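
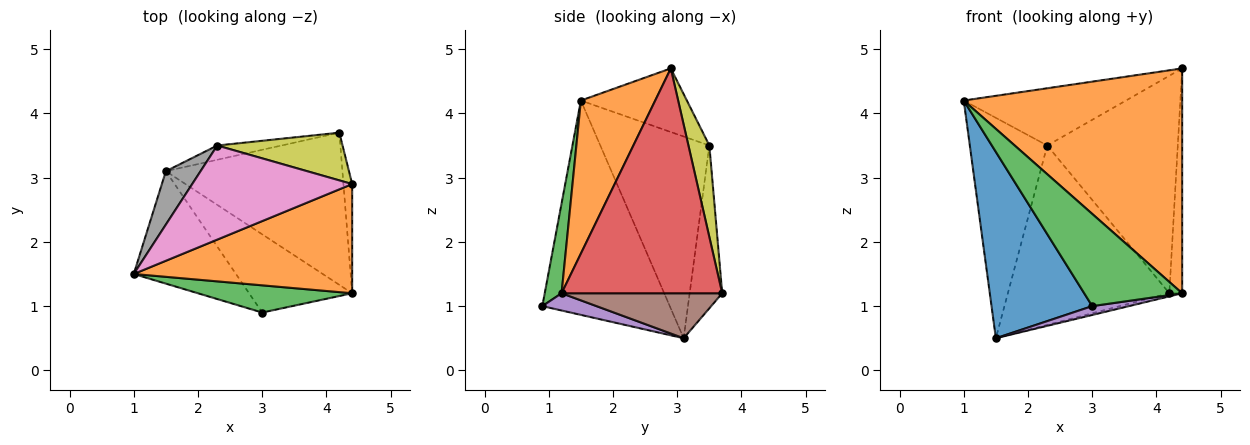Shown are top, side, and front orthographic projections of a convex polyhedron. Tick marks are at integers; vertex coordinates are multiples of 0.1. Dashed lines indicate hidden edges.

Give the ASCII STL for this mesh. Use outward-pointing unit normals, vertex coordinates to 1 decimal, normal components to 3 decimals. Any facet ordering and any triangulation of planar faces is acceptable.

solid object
 facet normal -0.735 -0.581 -0.350
  outer loop
   vertex 1.5 3.1 0.5
   vertex 3.0 0.9 1.0
   vertex 1.0 1.5 4.2
  endloop
 endfacet
 facet normal 0.293 -0.860 0.418
  outer loop
   vertex 4.4 1.2 1.2
   vertex 4.4 2.9 4.7
   vertex 1.0 1.5 4.2
  endloop
 endfacet
 facet normal 0.163 -0.946 0.279
  outer loop
   vertex 4.4 1.2 1.2
   vertex 1.0 1.5 4.2
   vertex 3.0 0.9 1.0
  endloop
 endfacet
 facet normal 0.996 0.080 -0.039
  outer loop
   vertex 4.4 1.2 1.2
   vertex 4.2 3.7 1.2
   vertex 4.4 2.9 4.7
  endloop
 endfacet
 facet normal 0.164 -0.111 -0.980
  outer loop
   vertex 4.4 1.2 1.2
   vertex 3.0 0.9 1.0
   vertex 1.5 3.1 0.5
  endloop
 endfacet
 facet normal 0.247 0.020 -0.969
  outer loop
   vertex 4.4 1.2 1.2
   vertex 1.5 3.1 0.5
   vertex 4.2 3.7 1.2
  endloop
 endfacet
 facet normal -0.322 0.492 0.809
  outer loop
   vertex 2.3 3.5 3.5
   vertex 1.0 1.5 4.2
   vertex 4.4 2.9 4.7
  endloop
 endfacet
 facet normal -0.807 0.573 0.139
  outer loop
   vertex 2.3 3.5 3.5
   vertex 1.5 3.1 0.5
   vertex 1.0 1.5 4.2
  endloop
 endfacet
 facet normal 0.155 0.965 0.212
  outer loop
   vertex 2.3 3.5 3.5
   vertex 4.4 2.9 4.7
   vertex 4.2 3.7 1.2
  endloop
 endfacet
 facet normal -0.197 0.977 -0.078
  outer loop
   vertex 2.3 3.5 3.5
   vertex 4.2 3.7 1.2
   vertex 1.5 3.1 0.5
  endloop
 endfacet
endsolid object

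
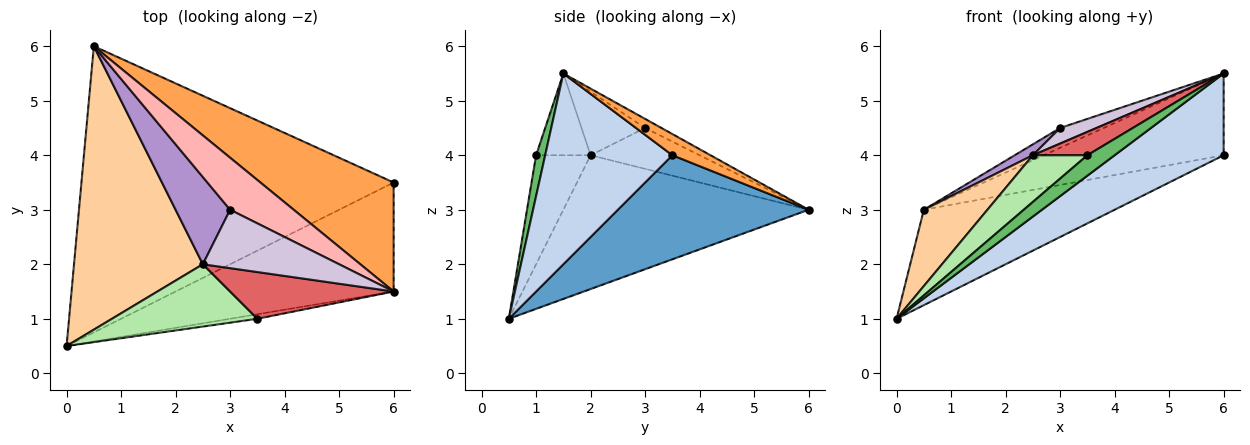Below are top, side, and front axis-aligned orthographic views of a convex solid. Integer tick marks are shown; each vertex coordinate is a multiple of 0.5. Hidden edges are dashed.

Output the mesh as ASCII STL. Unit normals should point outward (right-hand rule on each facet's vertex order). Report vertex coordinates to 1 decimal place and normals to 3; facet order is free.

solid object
 facet normal 0.302 0.302 -0.905
  outer loop
   vertex 0.5 6.0 3.0
   vertex 6.0 3.5 4.0
   vertex 0.0 0.5 1.0
  endloop
 endfacet
 facet normal 0.573 -0.492 -0.655
  outer loop
   vertex 6.0 1.5 5.5
   vertex 0.0 0.5 1.0
   vertex 6.0 3.5 4.0
  endloop
 endfacet
 facet normal 0.126 0.595 0.794
  outer loop
   vertex 6.0 1.5 5.5
   vertex 6.0 3.5 4.0
   vertex 0.5 6.0 3.0
  endloop
 endfacet
 facet normal -0.708 -0.184 0.682
  outer loop
   vertex 2.5 2.0 4.0
   vertex 0.5 6.0 3.0
   vertex 0.0 0.5 1.0
  endloop
 endfacet
 facet normal 0.309 -0.928 -0.206
  outer loop
   vertex 3.5 1.0 4.0
   vertex 0.0 0.5 1.0
   vertex 6.0 1.5 5.5
  endloop
 endfacet
 facet normal -0.514 -0.514 0.686
  outer loop
   vertex 3.5 1.0 4.0
   vertex 2.5 2.0 4.0
   vertex 0.0 0.5 1.0
  endloop
 endfacet
 facet normal -0.408 -0.408 0.816
  outer loop
   vertex 3.5 1.0 4.0
   vertex 6.0 1.5 5.5
   vertex 2.5 2.0 4.0
  endloop
 endfacet
 facet normal -0.132 0.353 0.926
  outer loop
   vertex 3.0 3.0 4.5
   vertex 6.0 1.5 5.5
   vertex 0.5 6.0 3.0
  endloop
 endfacet
 facet normal -0.597 -0.100 0.796
  outer loop
   vertex 3.0 3.0 4.5
   vertex 0.5 6.0 3.0
   vertex 2.5 2.0 4.0
  endloop
 endfacet
 facet normal -0.411 -0.235 0.881
  outer loop
   vertex 3.0 3.0 4.5
   vertex 2.5 2.0 4.0
   vertex 6.0 1.5 5.5
  endloop
 endfacet
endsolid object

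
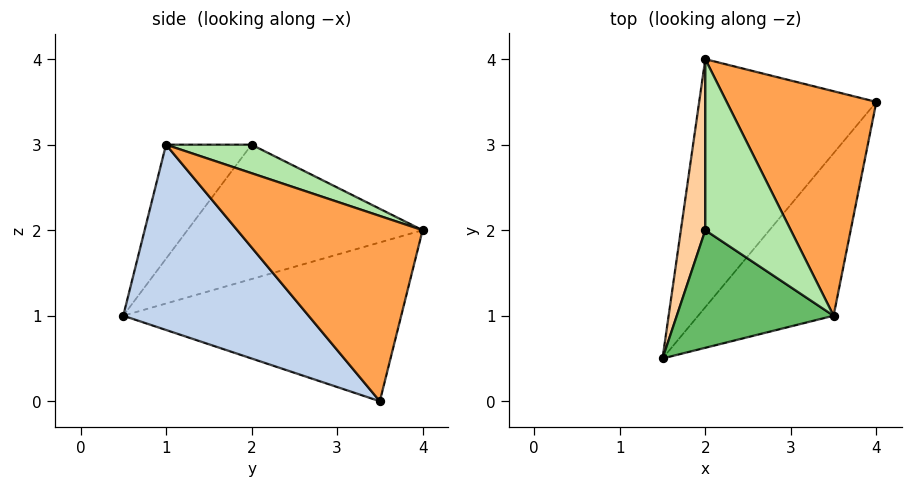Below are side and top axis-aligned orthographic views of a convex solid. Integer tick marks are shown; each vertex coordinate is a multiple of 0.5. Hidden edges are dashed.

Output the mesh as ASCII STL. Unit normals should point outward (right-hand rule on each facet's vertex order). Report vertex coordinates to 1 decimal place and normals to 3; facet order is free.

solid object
 facet normal -0.638 0.294 -0.712
  outer loop
   vertex 2.0 4.0 2.0
   vertex 4.0 3.5 0.0
   vertex 1.5 0.5 1.0
  endloop
 endfacet
 facet normal 0.609 -0.656 -0.445
  outer loop
   vertex 3.5 1.0 3.0
   vertex 1.5 0.5 1.0
   vertex 4.0 3.5 0.0
  endloop
 endfacet
 facet normal 0.668 0.513 0.539
  outer loop
   vertex 3.5 1.0 3.0
   vertex 4.0 3.5 0.0
   vertex 2.0 4.0 2.0
  endloop
 endfacet
 facet normal -0.980 0.089 0.178
  outer loop
   vertex 2.0 2.0 3.0
   vertex 2.0 4.0 2.0
   vertex 1.5 0.5 1.0
  endloop
 endfacet
 facet normal -0.441 -0.662 0.606
  outer loop
   vertex 2.0 2.0 3.0
   vertex 1.5 0.5 1.0
   vertex 3.5 1.0 3.0
  endloop
 endfacet
 facet normal 0.286 0.429 0.857
  outer loop
   vertex 2.0 2.0 3.0
   vertex 3.5 1.0 3.0
   vertex 2.0 4.0 2.0
  endloop
 endfacet
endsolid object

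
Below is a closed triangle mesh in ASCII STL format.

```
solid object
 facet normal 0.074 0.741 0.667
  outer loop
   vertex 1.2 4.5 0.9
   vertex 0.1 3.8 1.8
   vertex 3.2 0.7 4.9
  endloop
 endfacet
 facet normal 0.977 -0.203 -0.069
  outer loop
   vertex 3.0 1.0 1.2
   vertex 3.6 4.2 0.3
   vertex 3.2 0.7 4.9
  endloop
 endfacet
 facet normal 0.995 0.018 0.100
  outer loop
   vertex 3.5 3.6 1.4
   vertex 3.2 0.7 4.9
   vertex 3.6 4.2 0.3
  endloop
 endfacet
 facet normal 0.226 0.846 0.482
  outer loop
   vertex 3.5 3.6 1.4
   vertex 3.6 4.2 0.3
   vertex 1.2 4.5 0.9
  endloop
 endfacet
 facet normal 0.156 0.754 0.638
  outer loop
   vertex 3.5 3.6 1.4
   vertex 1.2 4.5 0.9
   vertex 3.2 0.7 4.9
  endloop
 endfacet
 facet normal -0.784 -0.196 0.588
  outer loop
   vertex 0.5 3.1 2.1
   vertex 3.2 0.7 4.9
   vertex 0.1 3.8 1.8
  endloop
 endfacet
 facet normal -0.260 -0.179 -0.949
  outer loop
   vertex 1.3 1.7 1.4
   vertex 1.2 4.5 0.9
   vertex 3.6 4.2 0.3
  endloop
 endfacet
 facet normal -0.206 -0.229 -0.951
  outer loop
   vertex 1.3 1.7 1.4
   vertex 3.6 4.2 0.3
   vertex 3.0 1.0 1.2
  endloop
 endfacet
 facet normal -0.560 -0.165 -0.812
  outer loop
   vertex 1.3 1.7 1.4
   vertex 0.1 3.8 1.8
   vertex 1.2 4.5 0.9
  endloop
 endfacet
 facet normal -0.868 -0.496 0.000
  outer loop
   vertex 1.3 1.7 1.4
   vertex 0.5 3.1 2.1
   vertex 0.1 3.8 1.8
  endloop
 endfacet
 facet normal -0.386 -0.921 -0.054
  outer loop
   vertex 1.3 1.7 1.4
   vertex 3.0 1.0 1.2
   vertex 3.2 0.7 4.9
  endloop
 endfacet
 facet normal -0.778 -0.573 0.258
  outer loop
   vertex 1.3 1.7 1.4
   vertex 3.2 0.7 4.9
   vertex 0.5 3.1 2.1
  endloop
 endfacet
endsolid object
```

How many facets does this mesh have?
12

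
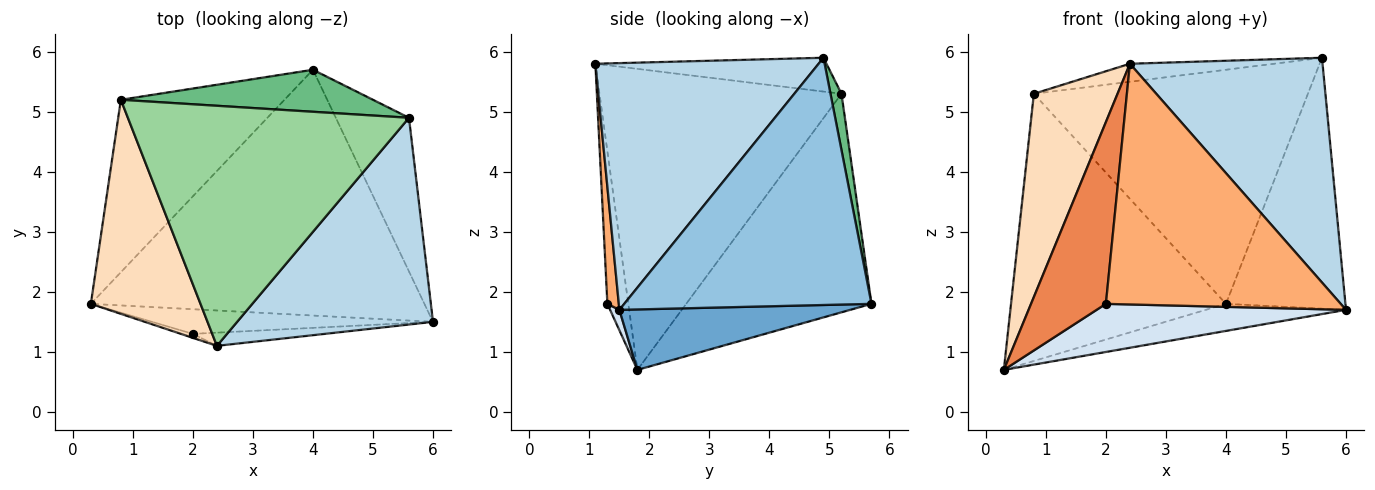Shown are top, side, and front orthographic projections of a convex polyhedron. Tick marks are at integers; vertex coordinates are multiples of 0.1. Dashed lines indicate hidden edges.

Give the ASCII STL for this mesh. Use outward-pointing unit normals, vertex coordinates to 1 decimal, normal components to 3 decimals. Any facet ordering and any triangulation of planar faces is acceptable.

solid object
 facet normal 0.177 0.108 -0.978
  outer loop
   vertex 4.0 5.7 1.8
   vertex 6.0 1.5 1.7
   vertex 0.3 1.8 0.7
  endloop
 endfacet
 facet normal 0.870 0.420 -0.257
  outer loop
   vertex 5.6 4.9 5.9
   vertex 6.0 1.5 1.7
   vertex 4.0 5.7 1.8
  endloop
 endfacet
 facet normal 0.649 -0.560 0.515
  outer loop
   vertex 5.6 4.9 5.9
   vertex 2.4 1.1 5.8
   vertex 6.0 1.5 1.7
  endloop
 endfacet
 facet normal 0.033 -0.890 -0.456
  outer loop
   vertex 2.0 1.3 1.8
   vertex 0.3 1.8 0.7
   vertex 6.0 1.5 1.7
  endloop
 endfacet
 facet normal -0.269 -0.963 -0.021
  outer loop
   vertex 2.0 1.3 1.8
   vertex 2.4 1.1 5.8
   vertex 0.3 1.8 0.7
  endloop
 endfacet
 facet normal 0.048 -0.997 -0.055
  outer loop
   vertex 2.0 1.3 1.8
   vertex 6.0 1.5 1.7
   vertex 2.4 1.1 5.8
  endloop
 endfacet
 facet normal -0.587 0.680 -0.439
  outer loop
   vertex 0.8 5.2 5.3
   vertex 4.0 5.7 1.8
   vertex 0.3 1.8 0.7
  endloop
 endfacet
 facet normal -0.894 -0.309 0.326
  outer loop
   vertex 0.8 5.2 5.3
   vertex 0.3 1.8 0.7
   vertex 2.4 1.1 5.8
  endloop
 endfacet
 facet normal 0.039 0.984 0.177
  outer loop
   vertex 0.8 5.2 5.3
   vertex 5.6 4.9 5.9
   vertex 4.0 5.7 1.8
  endloop
 endfacet
 facet normal -0.119 0.074 0.990
  outer loop
   vertex 0.8 5.2 5.3
   vertex 2.4 1.1 5.8
   vertex 5.6 4.9 5.9
  endloop
 endfacet
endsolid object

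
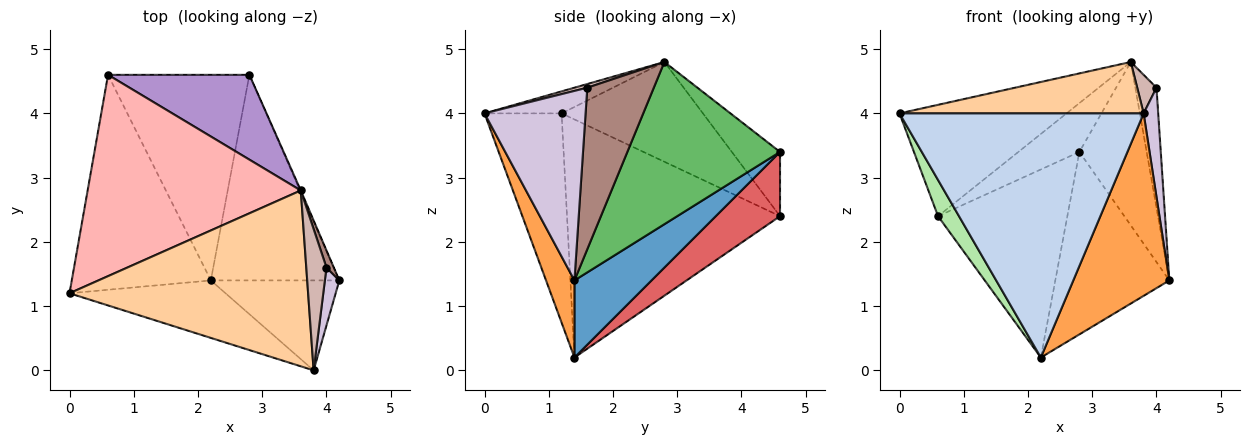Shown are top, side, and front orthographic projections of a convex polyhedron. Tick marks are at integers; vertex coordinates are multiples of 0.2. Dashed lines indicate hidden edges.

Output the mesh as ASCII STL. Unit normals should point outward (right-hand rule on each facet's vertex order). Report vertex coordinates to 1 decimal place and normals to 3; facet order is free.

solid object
 facet normal 0.409 0.606 -0.682
  outer loop
   vertex 2.2 1.4 0.2
   vertex 2.8 4.6 3.4
   vertex 4.2 1.4 1.4
  endloop
 endfacet
 facet normal -0.294 -0.930 -0.219
  outer loop
   vertex 2.2 1.4 0.2
   vertex 3.8 0.0 4.0
   vertex 0.0 1.2 4.0
  endloop
 endfacet
 facet normal 0.256 -0.867 -0.427
  outer loop
   vertex 2.2 1.4 0.2
   vertex 4.2 1.4 1.4
   vertex 3.8 0.0 4.0
  endloop
 endfacet
 facet normal -0.088 -0.279 0.956
  outer loop
   vertex 3.6 2.8 4.8
   vertex 0.0 1.2 4.0
   vertex 3.8 0.0 4.0
  endloop
 endfacet
 facet normal 0.915 0.403 -0.005
  outer loop
   vertex 3.6 2.8 4.8
   vertex 4.2 1.4 1.4
   vertex 2.8 4.6 3.4
  endloop
 endfacet
 facet normal -0.860 -0.085 -0.503
  outer loop
   vertex 0.6 4.6 2.4
   vertex 2.2 1.4 0.2
   vertex 0.0 1.2 4.0
  endloop
 endfacet
 facet normal 0.318 0.640 -0.700
  outer loop
   vertex 0.6 4.6 2.4
   vertex 2.8 4.6 3.4
   vertex 2.2 1.4 0.2
  endloop
 endfacet
 facet normal -0.379 0.448 0.810
  outer loop
   vertex 0.6 4.6 2.4
   vertex 0.0 1.2 4.0
   vertex 3.6 2.8 4.8
  endloop
 endfacet
 facet normal -0.367 0.464 0.806
  outer loop
   vertex 0.6 4.6 2.4
   vertex 3.6 2.8 4.8
   vertex 2.8 4.6 3.4
  endloop
 endfacet
 facet normal 0.987 -0.142 0.075
  outer loop
   vertex 4.0 1.6 4.4
   vertex 3.8 0.0 4.0
   vertex 4.2 1.4 1.4
  endloop
 endfacet
 facet normal 0.952 0.303 0.043
  outer loop
   vertex 4.0 1.6 4.4
   vertex 4.2 1.4 1.4
   vertex 3.6 2.8 4.8
  endloop
 endfacet
 facet normal 0.173 -0.259 0.950
  outer loop
   vertex 4.0 1.6 4.4
   vertex 3.6 2.8 4.8
   vertex 3.8 0.0 4.0
  endloop
 endfacet
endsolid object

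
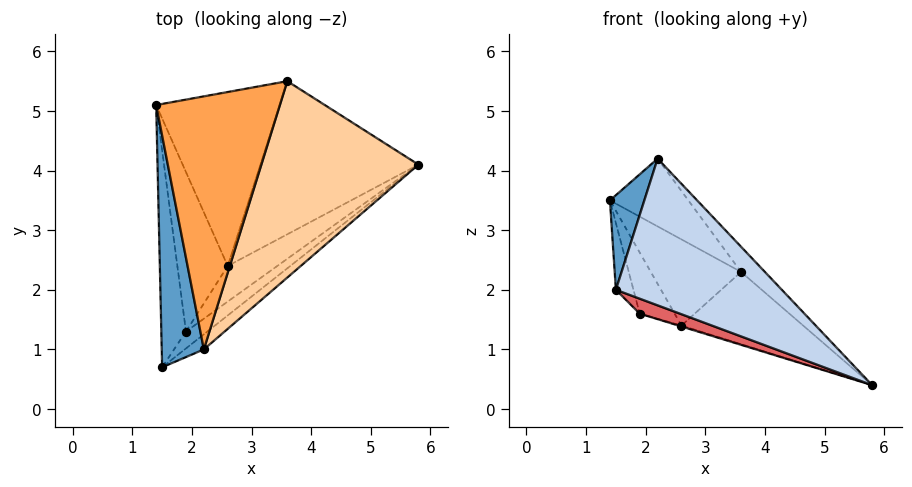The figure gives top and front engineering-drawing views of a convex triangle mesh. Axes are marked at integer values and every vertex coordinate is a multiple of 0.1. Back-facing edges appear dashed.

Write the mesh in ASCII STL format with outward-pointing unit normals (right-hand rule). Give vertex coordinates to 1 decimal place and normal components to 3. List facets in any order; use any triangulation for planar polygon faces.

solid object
 facet normal -0.940 -0.129 0.317
  outer loop
   vertex 2.2 1.0 4.2
   vertex 1.4 5.1 3.5
   vertex 1.5 0.7 2.0
  endloop
 endfacet
 facet normal 0.599 -0.796 -0.082
  outer loop
   vertex 2.2 1.0 4.2
   vertex 1.5 0.7 2.0
   vertex 5.8 4.1 0.4
  endloop
 endfacet
 facet normal 0.433 0.233 0.871
  outer loop
   vertex 3.6 5.5 2.3
   vertex 1.4 5.1 3.5
   vertex 2.2 1.0 4.2
  endloop
 endfacet
 facet normal 0.684 0.093 0.724
  outer loop
   vertex 3.6 5.5 2.3
   vertex 2.2 1.0 4.2
   vertex 5.8 4.1 0.4
  endloop
 endfacet
 facet normal -0.495 0.386 -0.779
  outer loop
   vertex 2.6 2.4 1.4
   vertex 1.4 5.1 3.5
   vertex 3.6 5.5 2.3
  endloop
 endfacet
 facet normal -0.454 0.380 -0.806
  outer loop
   vertex 2.6 2.4 1.4
   vertex 3.6 5.5 2.3
   vertex 5.8 4.1 0.4
  endloop
 endfacet
 facet normal 0.238 -0.644 -0.727
  outer loop
   vertex 1.9 1.3 1.6
   vertex 5.8 4.1 0.4
   vertex 1.5 0.7 2.0
  endloop
 endfacet
 facet normal -0.310 0.024 -0.950
  outer loop
   vertex 1.9 1.3 1.6
   vertex 2.6 2.4 1.4
   vertex 5.8 4.1 0.4
  endloop
 endfacet
 facet normal -0.813 0.171 -0.556
  outer loop
   vertex 1.9 1.3 1.6
   vertex 1.5 0.7 2.0
   vertex 1.4 5.1 3.5
  endloop
 endfacet
 facet normal -0.638 0.275 -0.719
  outer loop
   vertex 1.9 1.3 1.6
   vertex 1.4 5.1 3.5
   vertex 2.6 2.4 1.4
  endloop
 endfacet
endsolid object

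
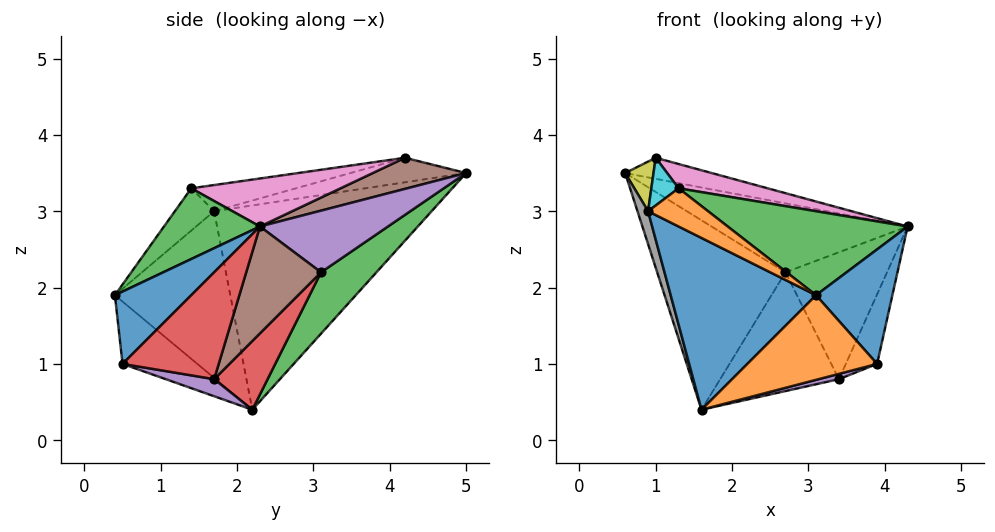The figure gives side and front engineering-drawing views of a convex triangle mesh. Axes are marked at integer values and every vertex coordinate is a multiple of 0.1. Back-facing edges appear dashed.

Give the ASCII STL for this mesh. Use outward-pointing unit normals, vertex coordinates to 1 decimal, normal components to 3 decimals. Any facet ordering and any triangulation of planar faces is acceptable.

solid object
 facet normal 0.620 -0.620 0.482
  outer loop
   vertex 3.9 0.5 1.0
   vertex 4.3 2.3 2.8
   vertex 3.1 0.4 1.9
  endloop
 endfacet
 facet normal -0.439 -0.762 -0.475
  outer loop
   vertex 3.9 0.5 1.0
   vertex 3.1 0.4 1.9
   vertex 1.6 2.2 0.4
  endloop
 endfacet
 facet normal 0.296 -0.555 0.777
  outer loop
   vertex 1.3 1.4 3.3
   vertex 3.1 0.4 1.9
   vertex 4.3 2.3 2.8
  endloop
 endfacet
 facet normal 0.843 0.274 -0.462
  outer loop
   vertex 3.4 1.7 0.8
   vertex 4.3 2.3 2.8
   vertex 3.9 0.5 1.0
  endloop
 endfacet
 facet normal 0.194 -0.082 -0.977
  outer loop
   vertex 3.4 1.7 0.8
   vertex 3.9 0.5 1.0
   vertex 1.6 2.2 0.4
  endloop
 endfacet
 facet normal 0.457 0.424 0.782
  outer loop
   vertex 1.0 4.2 3.7
   vertex 4.3 2.3 2.8
   vertex 0.6 5.0 3.5
  endloop
 endfacet
 facet normal 0.198 -0.118 0.973
  outer loop
   vertex 1.0 4.2 3.7
   vertex 1.3 1.4 3.3
   vertex 4.3 2.3 2.8
  endloop
 endfacet
 facet normal -0.962 -0.047 -0.268
  outer loop
   vertex 0.9 1.7 3.0
   vertex 0.6 5.0 3.5
   vertex 1.6 2.2 0.4
  endloop
 endfacet
 facet normal -0.690 -0.169 0.703
  outer loop
   vertex 0.9 1.7 3.0
   vertex 1.0 4.2 3.7
   vertex 0.6 5.0 3.5
  endloop
 endfacet
 facet normal -0.671 -0.175 0.720
  outer loop
   vertex 0.9 1.7 3.0
   vertex 1.3 1.4 3.3
   vertex 1.0 4.2 3.7
  endloop
 endfacet
 facet normal -0.593 -0.746 -0.303
  outer loop
   vertex 0.9 1.7 3.0
   vertex 1.6 2.2 0.4
   vertex 3.1 0.4 1.9
  endloop
 endfacet
 facet normal -0.545 -0.832 -0.106
  outer loop
   vertex 0.9 1.7 3.0
   vertex 3.1 0.4 1.9
   vertex 1.3 1.4 3.3
  endloop
 endfacet
 facet normal 0.325 0.752 -0.574
  outer loop
   vertex 2.7 3.1 2.2
   vertex 1.6 2.2 0.4
   vertex 0.6 5.0 3.5
  endloop
 endfacet
 facet normal 0.335 0.745 -0.577
  outer loop
   vertex 2.7 3.1 2.2
   vertex 3.4 1.7 0.8
   vertex 1.6 2.2 0.4
  endloop
 endfacet
 facet normal 0.517 0.793 -0.323
  outer loop
   vertex 2.7 3.1 2.2
   vertex 0.6 5.0 3.5
   vertex 4.3 2.3 2.8
  endloop
 endfacet
 facet normal 0.529 0.718 -0.453
  outer loop
   vertex 2.7 3.1 2.2
   vertex 4.3 2.3 2.8
   vertex 3.4 1.7 0.8
  endloop
 endfacet
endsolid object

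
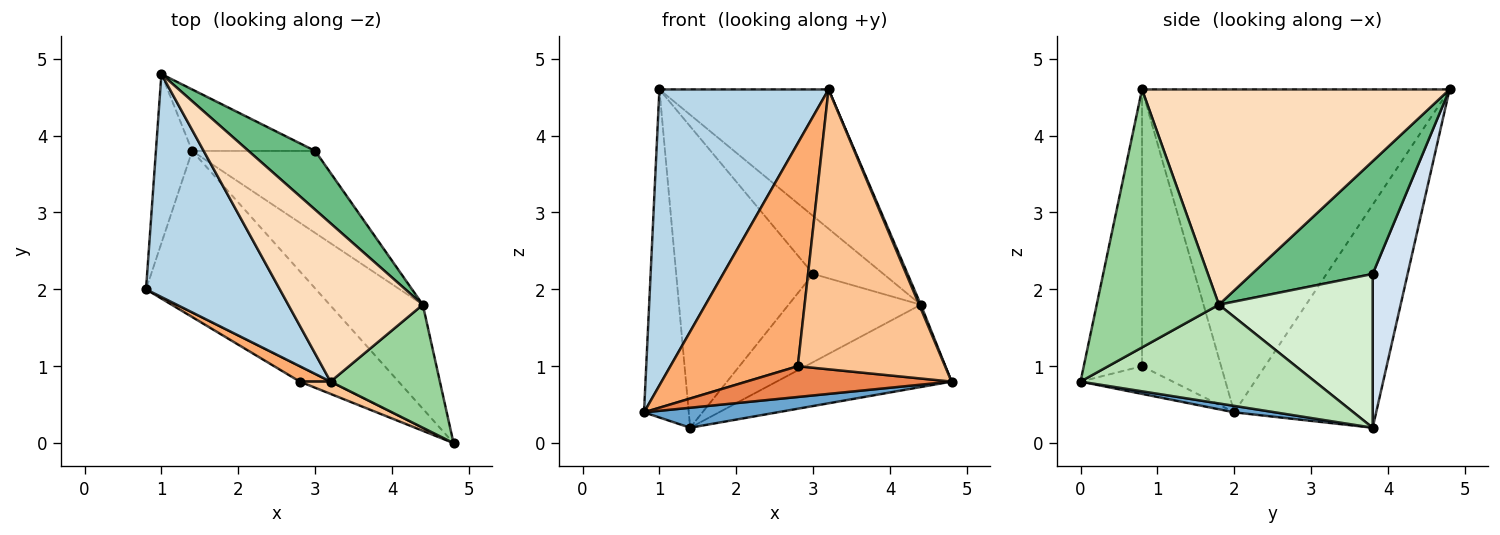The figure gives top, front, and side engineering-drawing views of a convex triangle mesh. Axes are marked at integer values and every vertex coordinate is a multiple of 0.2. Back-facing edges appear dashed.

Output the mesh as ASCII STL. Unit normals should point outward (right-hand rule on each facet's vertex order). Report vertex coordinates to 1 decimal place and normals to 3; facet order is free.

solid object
 facet normal 0.038 -0.123 -0.992
  outer loop
   vertex 1.4 3.8 0.2
   vertex 4.8 0.0 0.8
   vertex 0.8 2.0 0.4
  endloop
 endfacet
 facet normal -0.942 0.297 -0.153
  outer loop
   vertex 1.4 3.8 0.2
   vertex 0.8 2.0 0.4
   vertex 1.0 4.8 4.6
  endloop
 endfacet
 facet normal -0.824 -0.453 0.341
  outer loop
   vertex 3.2 0.8 4.6
   vertex 1.0 4.8 4.6
   vertex 0.8 2.0 0.4
  endloop
 endfacet
 facet normal 0.242 0.951 -0.194
  outer loop
   vertex 3.0 3.8 2.2
   vertex 1.4 3.8 0.2
   vertex 1.0 4.8 4.6
  endloop
 endfacet
 facet normal -0.373 -0.830 -0.415
  outer loop
   vertex 2.8 0.8 1.0
   vertex 0.8 2.0 0.4
   vertex 4.8 0.0 0.8
  endloop
 endfacet
 facet normal -0.526 -0.848 0.058
  outer loop
   vertex 2.8 0.8 1.0
   vertex 3.2 0.8 4.6
   vertex 0.8 2.0 0.4
  endloop
 endfacet
 facet normal -0.368 -0.929 0.041
  outer loop
   vertex 2.8 0.8 1.0
   vertex 4.8 0.0 0.8
   vertex 3.2 0.8 4.6
  endloop
 endfacet
 facet normal 0.769 0.423 0.480
  outer loop
   vertex 4.4 1.8 1.8
   vertex 1.0 4.8 4.6
   vertex 3.2 0.8 4.6
  endloop
 endfacet
 facet normal 0.770 0.448 0.455
  outer loop
   vertex 4.4 1.8 1.8
   vertex 3.0 3.8 2.2
   vertex 1.0 4.8 4.6
  endloop
 endfacet
 facet normal 0.921 -0.012 0.390
  outer loop
   vertex 4.4 1.8 1.8
   vertex 3.2 0.8 4.6
   vertex 4.8 0.0 0.8
  endloop
 endfacet
 facet normal 0.640 0.477 -0.603
  outer loop
   vertex 4.4 1.8 1.8
   vertex 4.8 0.0 0.8
   vertex 1.4 3.8 0.2
  endloop
 endfacet
 facet normal 0.648 0.558 -0.519
  outer loop
   vertex 4.4 1.8 1.8
   vertex 1.4 3.8 0.2
   vertex 3.0 3.8 2.2
  endloop
 endfacet
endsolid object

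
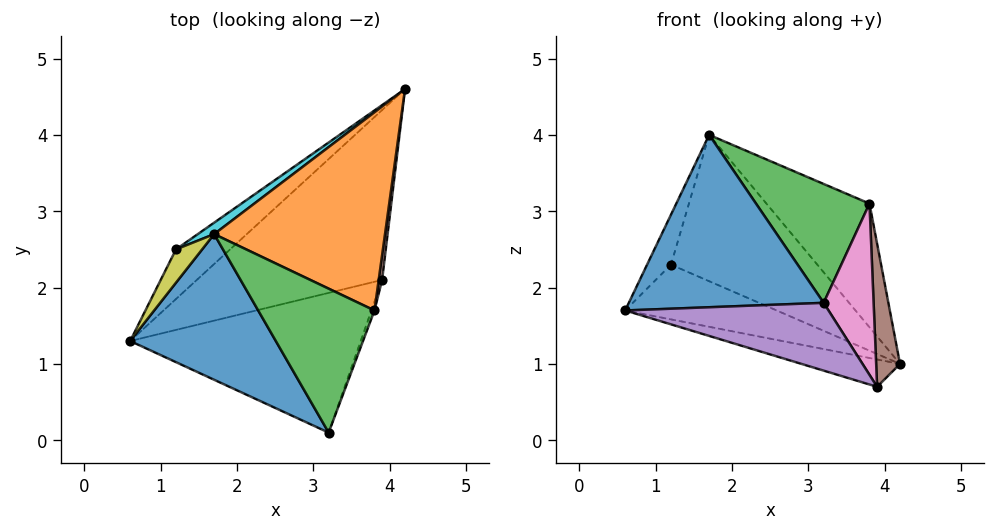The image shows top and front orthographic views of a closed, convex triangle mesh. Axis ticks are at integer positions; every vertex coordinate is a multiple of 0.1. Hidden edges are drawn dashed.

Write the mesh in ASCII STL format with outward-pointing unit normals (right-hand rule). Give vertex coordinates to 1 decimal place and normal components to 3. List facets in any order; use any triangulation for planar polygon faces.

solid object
 facet normal -0.353 -0.715 0.604
  outer loop
   vertex 1.7 2.7 4.0
   vertex 0.6 1.3 1.7
   vertex 3.2 0.1 1.8
  endloop
 endfacet
 facet normal 0.524 0.451 0.722
  outer loop
   vertex 3.8 1.7 3.1
   vertex 4.2 4.6 1.0
   vertex 1.7 2.7 4.0
  endloop
 endfacet
 facet normal 0.027 -0.636 0.771
  outer loop
   vertex 3.8 1.7 3.1
   vertex 1.7 2.7 4.0
   vertex 3.2 0.1 1.8
  endloop
 endfacet
 facet normal -0.320 0.151 -0.935
  outer loop
   vertex 3.9 2.1 0.7
   vertex 0.6 1.3 1.7
   vertex 4.2 4.6 1.0
  endloop
 endfacet
 facet normal -0.165 -0.431 -0.887
  outer loop
   vertex 3.9 2.1 0.7
   vertex 3.2 0.1 1.8
   vertex 0.6 1.3 1.7
  endloop
 endfacet
 facet normal 0.992 -0.122 0.021
  outer loop
   vertex 3.9 2.1 0.7
   vertex 4.2 4.6 1.0
   vertex 3.8 1.7 3.1
  endloop
 endfacet
 facet normal 0.941 -0.339 -0.017
  outer loop
   vertex 3.9 2.1 0.7
   vertex 3.8 1.7 3.1
   vertex 3.2 0.1 1.8
  endloop
 endfacet
 facet normal -0.629 0.576 -0.522
  outer loop
   vertex 1.2 2.5 2.3
   vertex 4.2 4.6 1.0
   vertex 0.6 1.3 1.7
  endloop
 endfacet
 facet normal -0.912 0.342 0.228
  outer loop
   vertex 1.2 2.5 2.3
   vertex 0.6 1.3 1.7
   vertex 1.7 2.7 4.0
  endloop
 endfacet
 facet normal -0.553 0.831 0.065
  outer loop
   vertex 1.2 2.5 2.3
   vertex 1.7 2.7 4.0
   vertex 4.2 4.6 1.0
  endloop
 endfacet
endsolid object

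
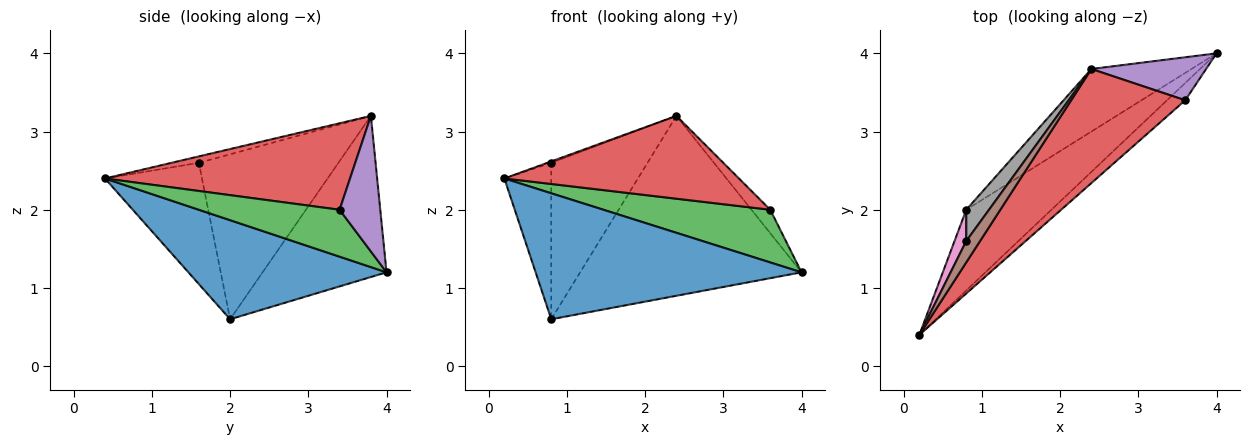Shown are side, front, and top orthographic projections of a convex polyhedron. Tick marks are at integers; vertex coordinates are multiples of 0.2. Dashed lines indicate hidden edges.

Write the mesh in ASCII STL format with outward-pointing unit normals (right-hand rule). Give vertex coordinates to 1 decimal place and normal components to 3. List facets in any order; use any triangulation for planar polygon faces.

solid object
 facet normal 0.531 -0.713 -0.457
  outer loop
   vertex 0.8 2.0 0.6
   vertex 4.0 4.0 1.2
   vertex 0.2 0.4 2.4
  endloop
 endfacet
 facet normal -0.467 0.835 -0.290
  outer loop
   vertex 0.8 2.0 0.6
   vertex 2.4 3.8 3.2
   vertex 4.0 4.0 1.2
  endloop
 endfacet
 facet normal 0.626 -0.741 -0.243
  outer loop
   vertex 3.6 3.4 2.0
   vertex 0.2 0.4 2.4
   vertex 4.0 4.0 1.2
  endloop
 endfacet
 facet normal 0.523 -0.501 0.690
  outer loop
   vertex 3.6 3.4 2.0
   vertex 2.4 3.8 3.2
   vertex 0.2 0.4 2.4
  endloop
 endfacet
 facet normal 0.720 0.332 0.609
  outer loop
   vertex 3.6 3.4 2.0
   vertex 4.0 4.0 1.2
   vertex 2.4 3.8 3.2
  endloop
 endfacet
 facet normal -0.422 0.060 0.905
  outer loop
   vertex 0.8 1.6 2.6
   vertex 0.2 0.4 2.4
   vertex 2.4 3.8 3.2
  endloop
 endfacet
 facet normal -0.897 0.434 0.087
  outer loop
   vertex 0.8 1.6 2.6
   vertex 0.8 2.0 0.6
   vertex 0.2 0.4 2.4
  endloop
 endfacet
 facet normal -0.818 0.564 0.113
  outer loop
   vertex 0.8 1.6 2.6
   vertex 2.4 3.8 3.2
   vertex 0.8 2.0 0.6
  endloop
 endfacet
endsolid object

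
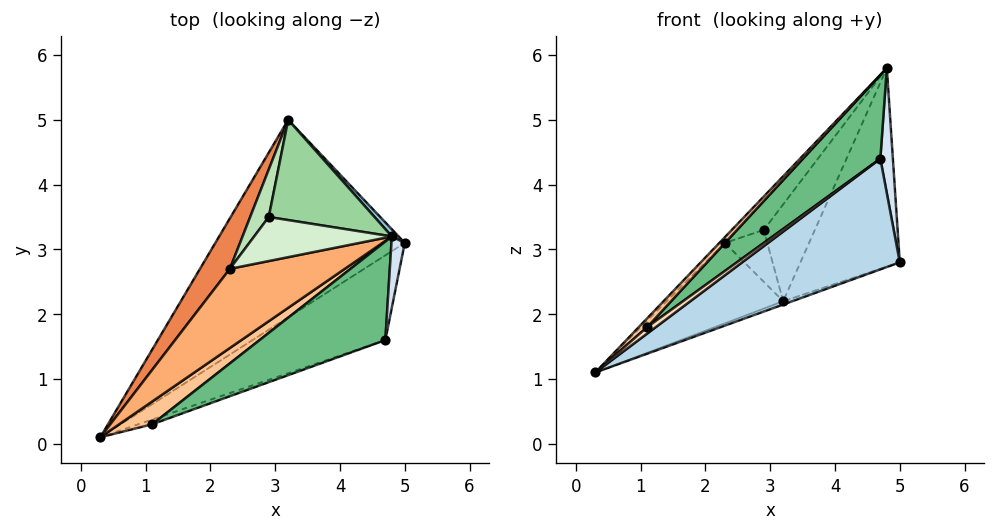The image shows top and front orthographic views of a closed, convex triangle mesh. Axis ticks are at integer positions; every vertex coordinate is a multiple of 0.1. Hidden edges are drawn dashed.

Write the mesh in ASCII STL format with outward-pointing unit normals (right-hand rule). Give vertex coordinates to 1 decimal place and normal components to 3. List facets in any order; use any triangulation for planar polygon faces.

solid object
 facet normal 0.331 0.016 -0.943
  outer loop
   vertex 3.2 5.0 2.2
   vertex 5.0 3.1 2.8
   vertex 0.3 0.1 1.1
  endloop
 endfacet
 facet normal 0.722 0.692 0.025
  outer loop
   vertex 4.8 3.2 5.8
   vertex 5.0 3.1 2.8
   vertex 3.2 5.0 2.2
  endloop
 endfacet
 facet normal 0.588 -0.642 -0.492
  outer loop
   vertex 4.7 1.6 4.4
   vertex 0.3 0.1 1.1
   vertex 5.0 3.1 2.8
  endloop
 endfacet
 facet normal 0.990 -0.123 0.070
  outer loop
   vertex 4.7 1.6 4.4
   vertex 5.0 3.1 2.8
   vertex 4.8 3.2 5.8
  endloop
 endfacet
 facet normal -0.853 0.442 0.278
  outer loop
   vertex 2.3 2.7 3.1
   vertex 3.2 5.0 2.2
   vertex 0.3 0.1 1.1
  endloop
 endfacet
 facet normal -0.737 0.049 0.674
  outer loop
   vertex 2.3 2.7 3.1
   vertex 0.3 0.1 1.1
   vertex 4.8 3.2 5.8
  endloop
 endfacet
 facet normal -0.588 -0.291 0.755
  outer loop
   vertex 1.1 0.3 1.8
   vertex 4.8 3.2 5.8
   vertex 0.3 0.1 1.1
  endloop
 endfacet
 facet normal 0.583 -0.657 -0.478
  outer loop
   vertex 1.1 0.3 1.8
   vertex 0.3 0.1 1.1
   vertex 4.7 1.6 4.4
  endloop
 endfacet
 facet normal -0.302 -0.617 0.727
  outer loop
   vertex 1.1 0.3 1.8
   vertex 4.7 1.6 4.4
   vertex 4.8 3.2 5.8
  endloop
 endfacet
 facet normal -0.642 0.533 0.552
  outer loop
   vertex 2.9 3.5 3.3
   vertex 4.8 3.2 5.8
   vertex 3.2 5.0 2.2
  endloop
 endfacet
 facet normal -0.770 0.470 0.431
  outer loop
   vertex 2.9 3.5 3.3
   vertex 3.2 5.0 2.2
   vertex 2.3 2.7 3.1
  endloop
 endfacet
 facet normal -0.711 0.387 0.587
  outer loop
   vertex 2.9 3.5 3.3
   vertex 2.3 2.7 3.1
   vertex 4.8 3.2 5.8
  endloop
 endfacet
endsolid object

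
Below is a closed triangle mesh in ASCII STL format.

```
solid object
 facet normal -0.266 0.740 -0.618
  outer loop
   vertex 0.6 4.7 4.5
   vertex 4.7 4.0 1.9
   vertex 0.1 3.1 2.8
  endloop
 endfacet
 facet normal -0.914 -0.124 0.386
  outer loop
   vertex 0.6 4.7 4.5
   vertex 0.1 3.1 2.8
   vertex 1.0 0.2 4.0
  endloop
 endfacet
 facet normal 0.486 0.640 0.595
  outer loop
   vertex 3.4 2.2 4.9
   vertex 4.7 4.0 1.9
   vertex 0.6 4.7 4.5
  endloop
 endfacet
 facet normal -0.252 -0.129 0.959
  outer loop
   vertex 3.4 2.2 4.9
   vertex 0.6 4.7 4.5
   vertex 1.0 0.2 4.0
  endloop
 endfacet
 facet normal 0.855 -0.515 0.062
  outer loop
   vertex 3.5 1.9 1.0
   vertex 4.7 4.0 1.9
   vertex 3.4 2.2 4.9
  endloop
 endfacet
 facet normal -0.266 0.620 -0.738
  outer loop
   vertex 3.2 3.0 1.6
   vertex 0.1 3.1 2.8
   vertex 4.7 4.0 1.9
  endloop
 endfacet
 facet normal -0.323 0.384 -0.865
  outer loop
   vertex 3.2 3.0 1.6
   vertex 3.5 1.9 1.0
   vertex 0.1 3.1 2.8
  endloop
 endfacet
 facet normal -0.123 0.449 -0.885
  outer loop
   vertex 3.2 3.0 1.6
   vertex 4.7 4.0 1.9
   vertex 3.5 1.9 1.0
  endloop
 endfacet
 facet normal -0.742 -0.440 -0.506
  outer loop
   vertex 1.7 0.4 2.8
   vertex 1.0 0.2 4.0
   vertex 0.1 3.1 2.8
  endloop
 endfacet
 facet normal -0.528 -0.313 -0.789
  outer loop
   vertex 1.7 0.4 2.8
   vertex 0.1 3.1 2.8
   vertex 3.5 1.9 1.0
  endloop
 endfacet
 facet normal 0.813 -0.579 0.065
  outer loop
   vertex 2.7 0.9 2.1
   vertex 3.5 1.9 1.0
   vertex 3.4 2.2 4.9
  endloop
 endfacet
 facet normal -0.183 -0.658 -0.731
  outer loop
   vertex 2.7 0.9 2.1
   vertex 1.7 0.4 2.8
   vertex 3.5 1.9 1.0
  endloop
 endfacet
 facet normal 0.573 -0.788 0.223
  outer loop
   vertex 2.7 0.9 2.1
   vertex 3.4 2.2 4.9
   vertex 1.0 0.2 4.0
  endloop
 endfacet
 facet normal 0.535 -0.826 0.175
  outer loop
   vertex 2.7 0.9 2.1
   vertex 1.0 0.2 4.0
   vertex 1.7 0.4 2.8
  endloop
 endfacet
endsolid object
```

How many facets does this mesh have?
14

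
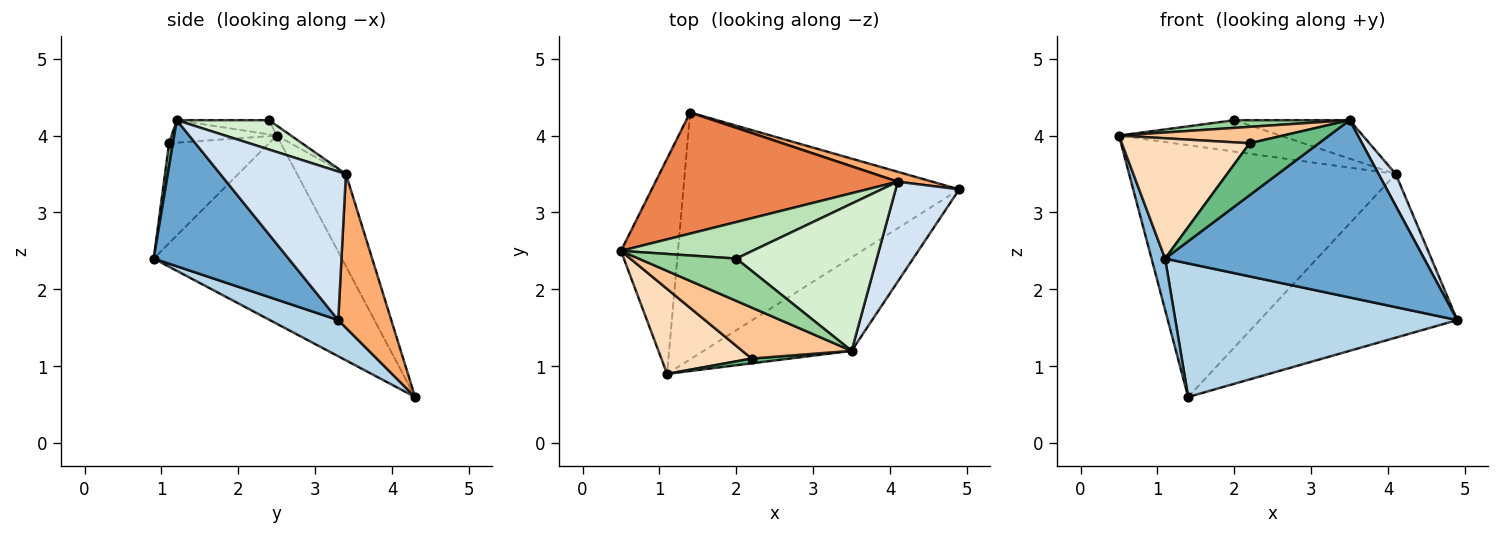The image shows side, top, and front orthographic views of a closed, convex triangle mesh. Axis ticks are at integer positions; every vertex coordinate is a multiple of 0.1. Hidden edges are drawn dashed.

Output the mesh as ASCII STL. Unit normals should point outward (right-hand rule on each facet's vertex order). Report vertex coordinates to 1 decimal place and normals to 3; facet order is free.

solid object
 facet normal 0.418 -0.803 -0.424
  outer loop
   vertex 1.1 0.9 2.4
   vertex 4.9 3.3 1.6
   vertex 3.5 1.2 4.2
  endloop
 endfacet
 facet normal -0.955 -0.069 -0.289
  outer loop
   vertex 1.4 4.3 0.6
   vertex 1.1 0.9 2.4
   vertex 0.5 2.5 4.0
  endloop
 endfacet
 facet normal 0.115 -0.473 -0.874
  outer loop
   vertex 1.4 4.3 0.6
   vertex 4.9 3.3 1.6
   vertex 1.1 0.9 2.4
  endloop
 endfacet
 facet normal 0.912 -0.124 0.391
  outer loop
   vertex 4.1 3.4 3.5
   vertex 3.5 1.2 4.2
   vertex 4.9 3.3 1.6
  endloop
 endfacet
 facet normal -0.163 0.889 0.428
  outer loop
   vertex 4.1 3.4 3.5
   vertex 1.4 4.3 0.6
   vertex 0.5 2.5 4.0
  endloop
 endfacet
 facet normal 0.259 0.964 0.058
  outer loop
   vertex 4.1 3.4 3.5
   vertex 4.9 3.3 1.6
   vertex 1.4 4.3 0.6
  endloop
 endfacet
 facet normal -0.192 -0.300 0.934
  outer loop
   vertex 2.2 1.1 3.9
   vertex 3.5 1.2 4.2
   vertex 0.5 2.5 4.0
  endloop
 endfacet
 facet normal -0.538 -0.688 0.486
  outer loop
   vertex 2.2 1.1 3.9
   vertex 0.5 2.5 4.0
   vertex 1.1 0.9 2.4
  endloop
 endfacet
 facet normal 0.055 -0.994 0.092
  outer loop
   vertex 2.2 1.1 3.9
   vertex 1.1 0.9 2.4
   vertex 3.5 1.2 4.2
  endloop
 endfacet
 facet normal -0.142 -0.177 0.974
  outer loop
   vertex 2.0 2.4 4.2
   vertex 0.5 2.5 4.0
   vertex 3.5 1.2 4.2
  endloop
 endfacet
 facet normal -0.058 0.651 0.757
  outer loop
   vertex 2.0 2.4 4.2
   vertex 4.1 3.4 3.5
   vertex 0.5 2.5 4.0
  endloop
 endfacet
 facet normal 0.198 0.248 0.948
  outer loop
   vertex 2.0 2.4 4.2
   vertex 3.5 1.2 4.2
   vertex 4.1 3.4 3.5
  endloop
 endfacet
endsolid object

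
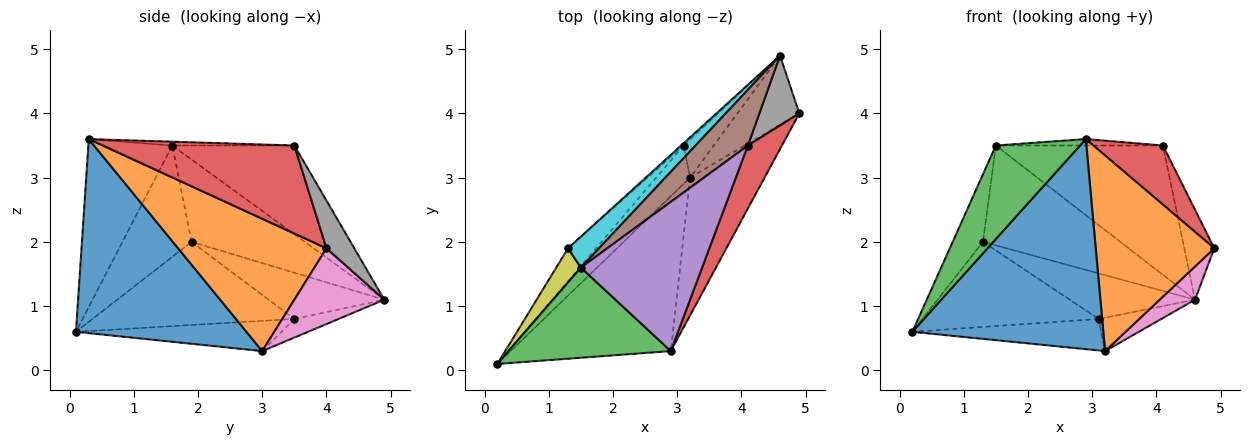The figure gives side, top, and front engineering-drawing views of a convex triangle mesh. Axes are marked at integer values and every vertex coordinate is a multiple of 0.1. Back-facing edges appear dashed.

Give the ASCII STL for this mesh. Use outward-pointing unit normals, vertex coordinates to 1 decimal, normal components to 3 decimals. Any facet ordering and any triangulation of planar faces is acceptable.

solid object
 facet normal 0.584 -0.654 -0.482
  outer loop
   vertex 3.2 3.0 0.3
   vertex 2.9 0.3 3.6
   vertex 0.2 0.1 0.6
  endloop
 endfacet
 facet normal 0.715 -0.571 -0.403
  outer loop
   vertex 3.2 3.0 0.3
   vertex 4.9 4.0 1.9
   vertex 2.9 0.3 3.6
  endloop
 endfacet
 facet normal -0.583 -0.585 0.564
  outer loop
   vertex 1.5 1.6 3.5
   vertex 0.2 0.1 0.6
   vertex 2.9 0.3 3.6
  endloop
 endfacet
 facet normal 0.883 -0.321 0.342
  outer loop
   vertex 4.1 3.5 3.5
   vertex 2.9 0.3 3.6
   vertex 4.9 4.0 1.9
  endloop
 endfacet
 facet normal -0.031 0.043 0.999
  outer loop
   vertex 4.1 3.5 3.5
   vertex 1.5 1.6 3.5
   vertex 2.9 0.3 3.6
  endloop
 endfacet
 facet normal -0.557 0.763 0.329
  outer loop
   vertex 4.6 4.9 1.1
   vertex 1.5 1.6 3.5
   vertex 4.1 3.5 3.5
  endloop
 endfacet
 facet normal 0.741 -0.291 -0.605
  outer loop
   vertex 4.6 4.9 1.1
   vertex 4.9 4.0 1.9
   vertex 3.2 3.0 0.3
  endloop
 endfacet
 facet normal 0.591 0.637 0.495
  outer loop
   vertex 4.6 4.9 1.1
   vertex 4.1 3.5 3.5
   vertex 4.9 4.0 1.9
  endloop
 endfacet
 facet normal -0.897 0.394 0.198
  outer loop
   vertex 1.3 1.9 2.0
   vertex 0.2 0.1 0.6
   vertex 1.5 1.6 3.5
  endloop
 endfacet
 facet normal -0.619 0.750 0.233
  outer loop
   vertex 1.3 1.9 2.0
   vertex 1.5 1.6 3.5
   vertex 4.6 4.9 1.1
  endloop
 endfacet
 facet normal -0.730 0.637 -0.246
  outer loop
   vertex 3.1 3.5 0.8
   vertex 0.2 0.1 0.6
   vertex 1.3 1.9 2.0
  endloop
 endfacet
 facet normal -0.678 0.734 -0.038
  outer loop
   vertex 3.1 3.5 0.8
   vertex 1.3 1.9 2.0
   vertex 4.6 4.9 1.1
  endloop
 endfacet
 facet normal -0.568 0.522 -0.636
  outer loop
   vertex 3.1 3.5 0.8
   vertex 3.2 3.0 0.3
   vertex 0.2 0.1 0.6
  endloop
 endfacet
 facet normal -0.421 0.598 -0.682
  outer loop
   vertex 3.1 3.5 0.8
   vertex 4.6 4.9 1.1
   vertex 3.2 3.0 0.3
  endloop
 endfacet
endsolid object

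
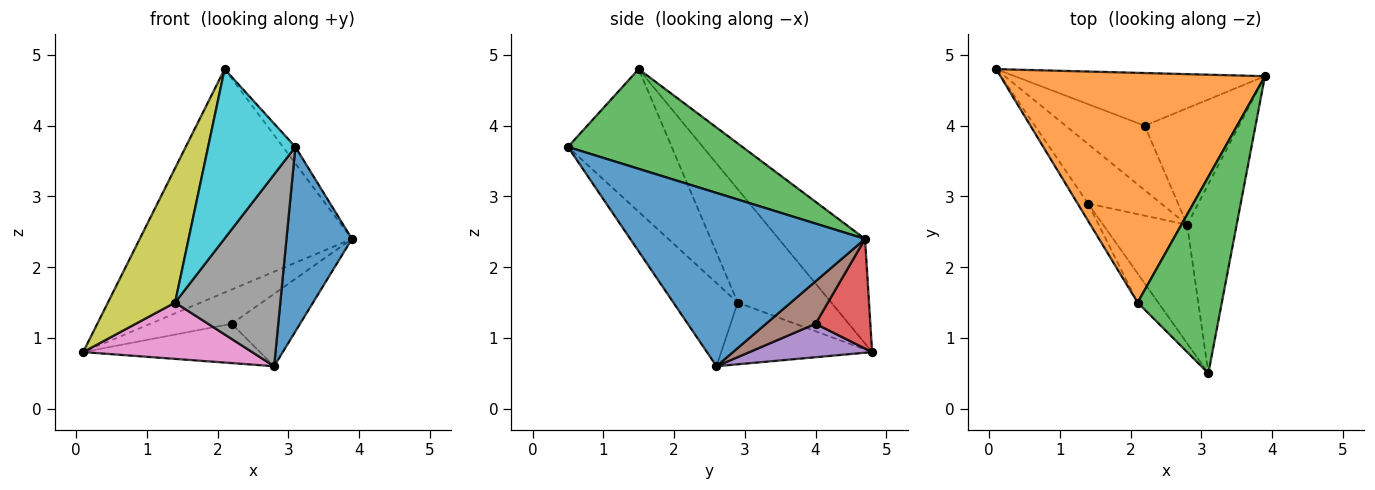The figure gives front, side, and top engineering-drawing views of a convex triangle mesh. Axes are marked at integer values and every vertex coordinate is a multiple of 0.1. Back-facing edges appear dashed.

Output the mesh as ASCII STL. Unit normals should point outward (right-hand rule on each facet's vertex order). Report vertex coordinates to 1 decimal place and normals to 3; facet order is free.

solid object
 facet normal 0.929 -0.259 -0.265
  outer loop
   vertex 2.8 2.6 0.6
   vertex 3.9 4.7 2.4
   vertex 3.1 0.5 3.7
  endloop
 endfacet
 facet normal -0.273 0.671 0.690
  outer loop
   vertex 2.1 1.5 4.8
   vertex 3.9 4.7 2.4
   vertex 0.1 4.8 0.8
  endloop
 endfacet
 facet normal 0.763 0.054 0.644
  outer loop
   vertex 2.1 1.5 4.8
   vertex 3.1 0.5 3.7
   vertex 3.9 4.7 2.4
  endloop
 endfacet
 facet normal 0.345 0.512 -0.787
  outer loop
   vertex 2.2 4.0 1.2
   vertex 0.1 4.8 0.8
   vertex 3.9 4.7 2.4
  endloop
 endfacet
 facet normal 0.340 0.490 -0.803
  outer loop
   vertex 2.2 4.0 1.2
   vertex 2.8 2.6 0.6
   vertex 0.1 4.8 0.8
  endloop
 endfacet
 facet normal 0.357 0.493 -0.793
  outer loop
   vertex 2.2 4.0 1.2
   vertex 3.9 4.7 2.4
   vertex 2.8 2.6 0.6
  endloop
 endfacet
 facet normal -0.523 -0.586 -0.619
  outer loop
   vertex 1.4 2.9 1.5
   vertex 0.1 4.8 0.8
   vertex 2.8 2.6 0.6
  endloop
 endfacet
 facet normal -0.462 -0.755 -0.466
  outer loop
   vertex 1.4 2.9 1.5
   vertex 2.8 2.6 0.6
   vertex 3.1 0.5 3.7
  endloop
 endfacet
 facet normal -0.810 -0.582 -0.075
  outer loop
   vertex 1.4 2.9 1.5
   vertex 2.1 1.5 4.8
   vertex 0.1 4.8 0.8
  endloop
 endfacet
 facet normal -0.761 -0.640 -0.110
  outer loop
   vertex 1.4 2.9 1.5
   vertex 3.1 0.5 3.7
   vertex 2.1 1.5 4.8
  endloop
 endfacet
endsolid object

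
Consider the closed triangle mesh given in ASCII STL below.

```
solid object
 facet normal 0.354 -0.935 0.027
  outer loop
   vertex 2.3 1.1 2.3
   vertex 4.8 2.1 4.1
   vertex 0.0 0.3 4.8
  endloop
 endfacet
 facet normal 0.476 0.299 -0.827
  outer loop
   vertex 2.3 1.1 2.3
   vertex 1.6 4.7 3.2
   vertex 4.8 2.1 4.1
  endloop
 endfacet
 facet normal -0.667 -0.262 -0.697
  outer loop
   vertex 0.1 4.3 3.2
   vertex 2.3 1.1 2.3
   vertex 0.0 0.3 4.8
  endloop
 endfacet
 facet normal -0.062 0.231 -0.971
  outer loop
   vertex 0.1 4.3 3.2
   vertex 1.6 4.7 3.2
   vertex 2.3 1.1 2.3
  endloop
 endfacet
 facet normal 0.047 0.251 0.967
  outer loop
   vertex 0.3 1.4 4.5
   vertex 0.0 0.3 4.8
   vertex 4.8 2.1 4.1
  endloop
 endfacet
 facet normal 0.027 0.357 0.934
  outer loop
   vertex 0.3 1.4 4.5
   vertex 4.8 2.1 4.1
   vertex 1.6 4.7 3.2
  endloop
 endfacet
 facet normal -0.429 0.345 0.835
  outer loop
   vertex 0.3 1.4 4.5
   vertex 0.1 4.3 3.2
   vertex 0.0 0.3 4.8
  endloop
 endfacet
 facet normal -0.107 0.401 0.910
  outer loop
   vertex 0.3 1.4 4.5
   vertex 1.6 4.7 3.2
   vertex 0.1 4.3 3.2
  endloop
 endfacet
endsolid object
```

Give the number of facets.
8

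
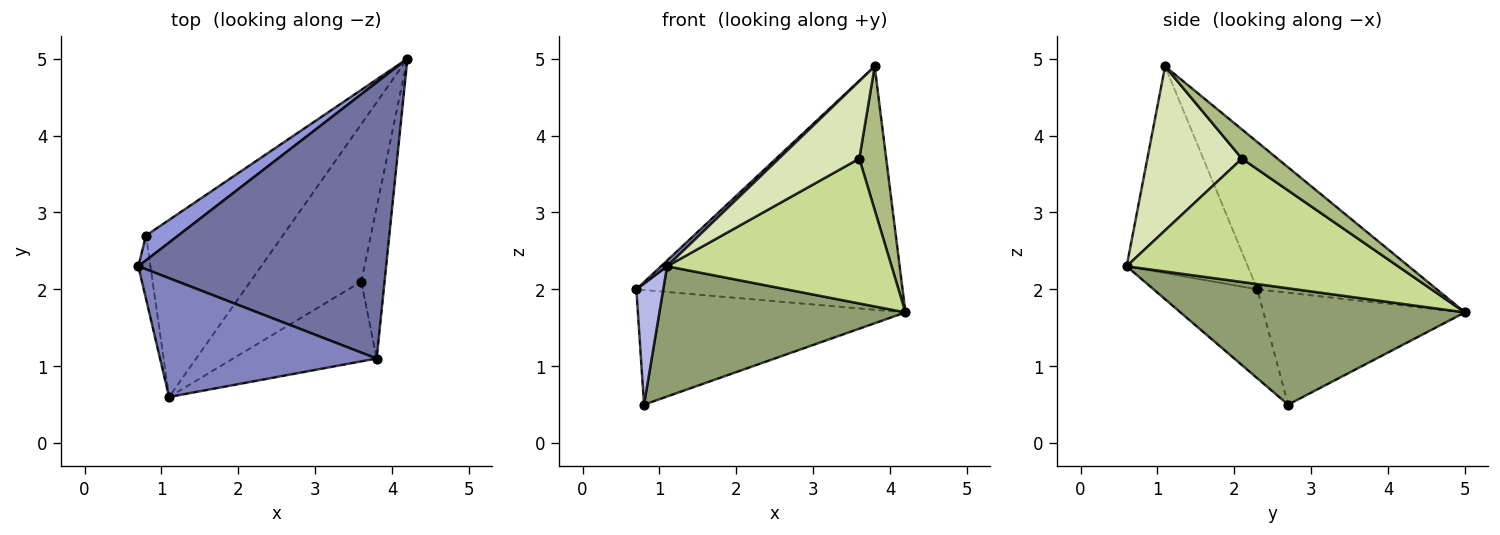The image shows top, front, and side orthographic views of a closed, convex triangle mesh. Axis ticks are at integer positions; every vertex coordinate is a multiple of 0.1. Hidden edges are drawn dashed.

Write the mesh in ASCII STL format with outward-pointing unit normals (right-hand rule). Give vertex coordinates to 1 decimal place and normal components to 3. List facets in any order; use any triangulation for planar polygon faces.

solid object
 facet normal -0.407 0.604 0.685
  outer loop
   vertex 3.8 1.1 4.9
   vertex 4.2 5.0 1.7
   vertex 0.7 2.3 2.0
  endloop
 endfacet
 facet normal -0.690 -0.035 0.723
  outer loop
   vertex 1.1 0.6 2.3
   vertex 3.8 1.1 4.9
   vertex 0.7 2.3 2.0
  endloop
 endfacet
 facet normal -0.593 0.787 0.170
  outer loop
   vertex 0.8 2.7 0.5
   vertex 0.7 2.3 2.0
   vertex 4.2 5.0 1.7
  endloop
 endfacet
 facet normal -0.960 -0.249 -0.130
  outer loop
   vertex 0.8 2.7 0.5
   vertex 1.1 0.6 2.3
   vertex 0.7 2.3 2.0
  endloop
 endfacet
 facet normal 0.565 -0.489 -0.665
  outer loop
   vertex 0.8 2.7 0.5
   vertex 4.2 5.0 1.7
   vertex 1.1 0.6 2.3
  endloop
 endfacet
 facet normal 0.673 -0.509 -0.537
  outer loop
   vertex 3.6 2.1 3.7
   vertex 4.2 5.0 1.7
   vertex 3.8 1.1 4.9
  endloop
 endfacet
 facet normal 0.633 -0.524 -0.570
  outer loop
   vertex 3.6 2.1 3.7
   vertex 1.1 0.6 2.3
   vertex 4.2 5.0 1.7
  endloop
 endfacet
 facet normal 0.634 -0.539 -0.555
  outer loop
   vertex 3.6 2.1 3.7
   vertex 3.8 1.1 4.9
   vertex 1.1 0.6 2.3
  endloop
 endfacet
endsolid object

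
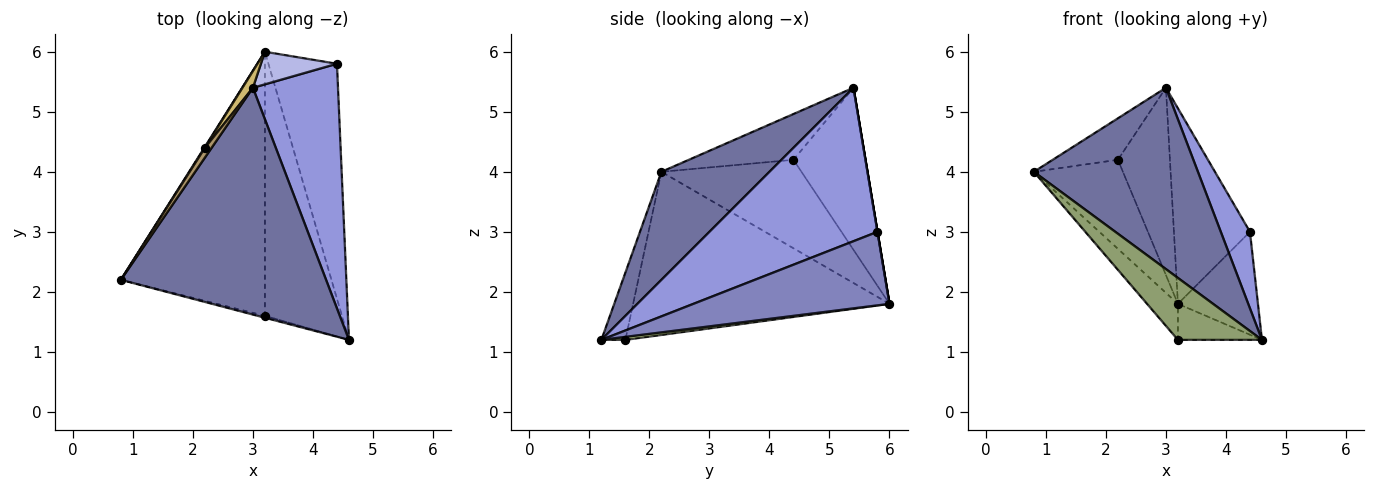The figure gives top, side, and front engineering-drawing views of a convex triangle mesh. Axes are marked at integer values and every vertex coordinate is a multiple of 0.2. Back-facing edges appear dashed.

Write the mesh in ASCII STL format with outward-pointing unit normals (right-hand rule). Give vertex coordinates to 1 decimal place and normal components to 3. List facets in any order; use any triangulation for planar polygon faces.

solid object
 facet normal 0.380 -0.578 0.722
  outer loop
   vertex 3.0 5.4 5.4
   vertex 0.8 2.2 4.0
   vertex 4.6 1.2 1.2
  endloop
 endfacet
 facet normal 0.701 0.286 -0.653
  outer loop
   vertex 4.4 5.8 3.0
   vertex 4.6 1.2 1.2
   vertex 3.2 6.0 1.8
  endloop
 endfacet
 facet normal 0.865 -0.150 0.479
  outer loop
   vertex 4.4 5.8 3.0
   vertex 3.0 5.4 5.4
   vertex 4.6 1.2 1.2
  endloop
 endfacet
 facet normal 0.000 0.986 0.164
  outer loop
   vertex 4.4 5.8 3.0
   vertex 3.2 6.0 1.8
   vertex 3.0 5.4 5.4
  endloop
 endfacet
 facet normal -0.275 -0.961 -0.029
  outer loop
   vertex 3.2 1.6 1.2
   vertex 4.6 1.2 1.2
   vertex 0.8 2.2 4.0
  endloop
 endfacet
 facet normal -0.747 0.090 -0.659
  outer loop
   vertex 3.2 1.6 1.2
   vertex 0.8 2.2 4.0
   vertex 3.2 6.0 1.8
  endloop
 endfacet
 facet normal 0.039 0.135 -0.990
  outer loop
   vertex 3.2 1.6 1.2
   vertex 3.2 6.0 1.8
   vertex 4.6 1.2 1.2
  endloop
 endfacet
 facet normal -0.844 0.536 0.006
  outer loop
   vertex 2.2 4.4 4.2
   vertex 3.2 6.0 1.8
   vertex 0.8 2.2 4.0
  endloop
 endfacet
 facet normal -0.842 0.525 0.124
  outer loop
   vertex 2.2 4.4 4.2
   vertex 0.8 2.2 4.0
   vertex 3.0 5.4 5.4
  endloop
 endfacet
 facet normal -0.810 0.585 0.052
  outer loop
   vertex 2.2 4.4 4.2
   vertex 3.0 5.4 5.4
   vertex 3.2 6.0 1.8
  endloop
 endfacet
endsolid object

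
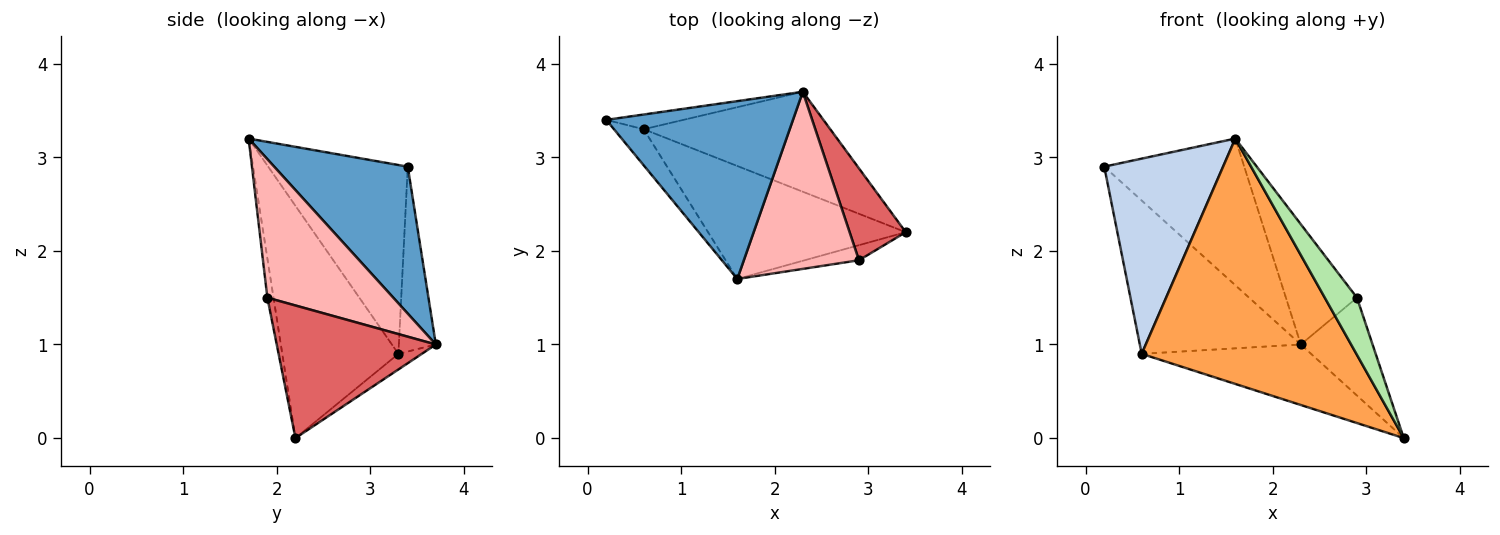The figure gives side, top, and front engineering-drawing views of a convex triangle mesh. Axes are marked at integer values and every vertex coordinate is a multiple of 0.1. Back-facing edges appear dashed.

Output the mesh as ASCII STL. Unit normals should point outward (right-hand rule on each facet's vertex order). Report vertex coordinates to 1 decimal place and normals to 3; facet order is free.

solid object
 facet normal 0.519 0.544 0.659
  outer loop
   vertex 2.3 3.7 1.0
   vertex 0.2 3.4 2.9
   vertex 1.6 1.7 3.2
  endloop
 endfacet
 facet normal -0.756 -0.644 -0.119
  outer loop
   vertex 0.6 3.3 0.9
   vertex 1.6 1.7 3.2
   vertex 0.2 3.4 2.9
  endloop
 endfacet
 facet normal -0.441 -0.815 -0.375
  outer loop
   vertex 0.6 3.3 0.9
   vertex 3.4 2.2 0.0
   vertex 1.6 1.7 3.2
  endloop
 endfacet
 facet normal -0.223 0.970 -0.093
  outer loop
   vertex 0.6 3.3 0.9
   vertex 0.2 3.4 2.9
   vertex 2.3 3.7 1.0
  endloop
 endfacet
 facet normal -0.071 0.517 -0.853
  outer loop
   vertex 0.6 3.3 0.9
   vertex 2.3 3.7 1.0
   vertex 3.4 2.2 0.0
  endloop
 endfacet
 facet normal -0.182 -0.951 -0.251
  outer loop
   vertex 2.9 1.9 1.5
   vertex 1.6 1.7 3.2
   vertex 3.4 2.2 0.0
  endloop
 endfacet
 facet normal 0.850 0.384 0.360
  outer loop
   vertex 2.9 1.9 1.5
   vertex 3.4 2.2 0.0
   vertex 2.3 3.7 1.0
  endloop
 endfacet
 facet normal 0.706 0.398 0.586
  outer loop
   vertex 2.9 1.9 1.5
   vertex 2.3 3.7 1.0
   vertex 1.6 1.7 3.2
  endloop
 endfacet
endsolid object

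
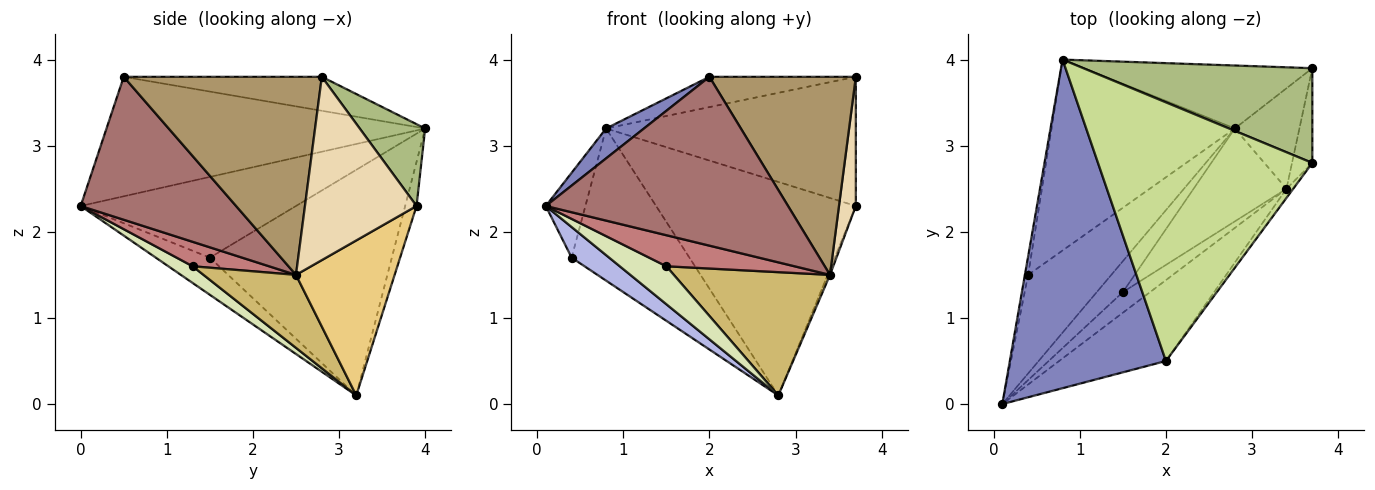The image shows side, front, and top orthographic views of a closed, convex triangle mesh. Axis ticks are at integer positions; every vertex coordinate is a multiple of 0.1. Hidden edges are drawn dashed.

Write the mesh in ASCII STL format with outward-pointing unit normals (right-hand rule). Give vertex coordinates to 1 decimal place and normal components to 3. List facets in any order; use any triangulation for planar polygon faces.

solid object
 facet normal -0.055 0.958 -0.282
  outer loop
   vertex 2.8 3.2 0.1
   vertex 0.8 4.0 3.2
   vertex 3.7 3.9 2.3
  endloop
 endfacet
 facet normal -0.606 -0.072 0.792
  outer loop
   vertex 2.0 0.5 3.8
   vertex 0.8 4.0 3.2
   vertex 0.1 0.0 2.3
  endloop
 endfacet
 facet normal -0.983 0.181 -0.039
  outer loop
   vertex 0.4 1.5 1.7
   vertex 0.1 0.0 2.3
   vertex 0.8 4.0 3.2
  endloop
 endfacet
 facet normal -0.392 -0.273 -0.878
  outer loop
   vertex 0.4 1.5 1.7
   vertex 2.8 3.2 0.1
   vertex 0.1 0.0 2.3
  endloop
 endfacet
 facet normal -0.694 0.449 -0.563
  outer loop
   vertex 0.4 1.5 1.7
   vertex 0.8 4.0 3.2
   vertex 2.8 3.2 0.1
  endloop
 endfacet
 facet normal 0.207 0.789 0.579
  outer loop
   vertex 3.7 2.8 3.8
   vertex 3.7 3.9 2.3
   vertex 0.8 4.0 3.2
  endloop
 endfacet
 facet normal -0.155 0.115 0.981
  outer loop
   vertex 3.7 2.8 3.8
   vertex 0.8 4.0 3.2
   vertex 2.0 0.5 3.8
  endloop
 endfacet
 facet normal 0.374 -0.719 -0.586
  outer loop
   vertex 1.5 1.3 1.6
   vertex 0.1 0.0 2.3
   vertex 2.8 3.2 0.1
  endloop
 endfacet
 facet normal 0.804 -0.594 -0.027
  outer loop
   vertex 3.4 2.5 1.5
   vertex 3.7 2.8 3.8
   vertex 2.0 0.5 3.8
  endloop
 endfacet
 facet normal 0.427 -0.722 -0.544
  outer loop
   vertex 3.4 2.5 1.5
   vertex 1.5 1.3 1.6
   vertex 2.8 3.2 0.1
  endloop
 endfacet
 facet normal 0.923 0.022 -0.385
  outer loop
   vertex 3.4 2.5 1.5
   vertex 2.8 3.2 0.1
   vertex 3.7 3.9 2.3
  endloop
 endfacet
 facet normal 0.983 -0.148 -0.109
  outer loop
   vertex 3.4 2.5 1.5
   vertex 3.7 3.9 2.3
   vertex 3.7 2.8 3.8
  endloop
 endfacet
 facet normal 0.501 -0.781 -0.374
  outer loop
   vertex 3.4 2.5 1.5
   vertex 2.0 0.5 3.8
   vertex 0.1 0.0 2.3
  endloop
 endfacet
 facet normal 0.445 -0.746 -0.495
  outer loop
   vertex 3.4 2.5 1.5
   vertex 0.1 0.0 2.3
   vertex 1.5 1.3 1.6
  endloop
 endfacet
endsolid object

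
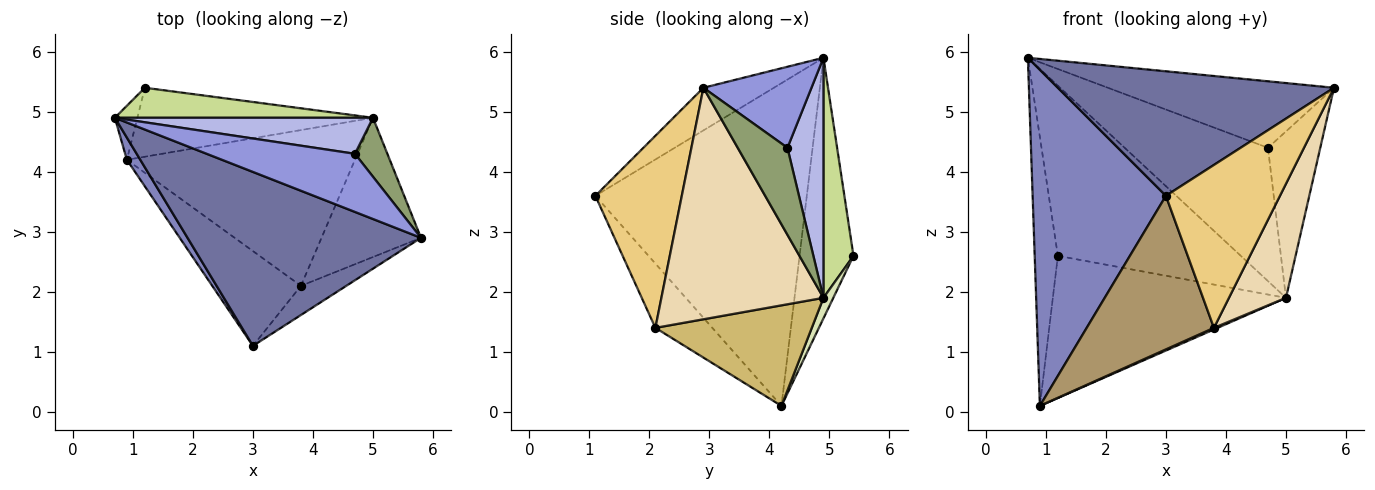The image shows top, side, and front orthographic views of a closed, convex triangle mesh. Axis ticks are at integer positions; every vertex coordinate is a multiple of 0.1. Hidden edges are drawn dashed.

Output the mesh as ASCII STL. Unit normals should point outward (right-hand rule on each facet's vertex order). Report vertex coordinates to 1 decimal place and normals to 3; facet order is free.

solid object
 facet normal -0.147 -0.576 0.804
  outer loop
   vertex 3.0 1.1 3.6
   vertex 5.8 2.9 5.4
   vertex 0.7 4.9 5.9
  endloop
 endfacet
 facet normal -0.845 -0.533 0.035
  outer loop
   vertex 0.9 4.2 0.1
   vertex 3.0 1.1 3.6
   vertex 0.7 4.9 5.9
  endloop
 endfacet
 facet normal 0.339 0.708 0.619
  outer loop
   vertex 4.7 4.3 4.4
   vertex 0.7 4.9 5.9
   vertex 5.8 2.9 5.4
  endloop
 endfacet
 facet normal 0.236 0.938 0.253
  outer loop
   vertex 4.7 4.3 4.4
   vertex 5.0 4.9 1.9
   vertex 0.7 4.9 5.9
  endloop
 endfacet
 facet normal 0.667 0.702 0.249
  outer loop
   vertex 4.7 4.3 4.4
   vertex 5.8 2.9 5.4
   vertex 5.0 4.9 1.9
  endloop
 endfacet
 facet normal -0.916 0.394 -0.079
  outer loop
   vertex 1.2 5.4 2.6
   vertex 0.9 4.2 0.1
   vertex 0.7 4.9 5.9
  endloop
 endfacet
 facet normal 0.160 0.972 0.171
  outer loop
   vertex 1.2 5.4 2.6
   vertex 0.7 4.9 5.9
   vertex 5.0 4.9 1.9
  endloop
 endfacet
 facet normal 0.038 0.899 -0.436
  outer loop
   vertex 1.2 5.4 2.6
   vertex 5.0 4.9 1.9
   vertex 0.9 4.2 0.1
  endloop
 endfacet
 facet normal -0.356 -0.795 -0.491
  outer loop
   vertex 3.8 2.1 1.4
   vertex 3.0 1.1 3.6
   vertex 0.9 4.2 0.1
  endloop
 endfacet
 facet normal 0.403 -0.009 -0.915
  outer loop
   vertex 3.8 2.1 1.4
   vertex 0.9 4.2 0.1
   vertex 5.0 4.9 1.9
  endloop
 endfacet
 facet normal 0.598 -0.789 -0.141
  outer loop
   vertex 3.8 2.1 1.4
   vertex 5.8 2.9 5.4
   vertex 3.0 1.1 3.6
  endloop
 endfacet
 facet normal 0.874 -0.308 -0.376
  outer loop
   vertex 3.8 2.1 1.4
   vertex 5.0 4.9 1.9
   vertex 5.8 2.9 5.4
  endloop
 endfacet
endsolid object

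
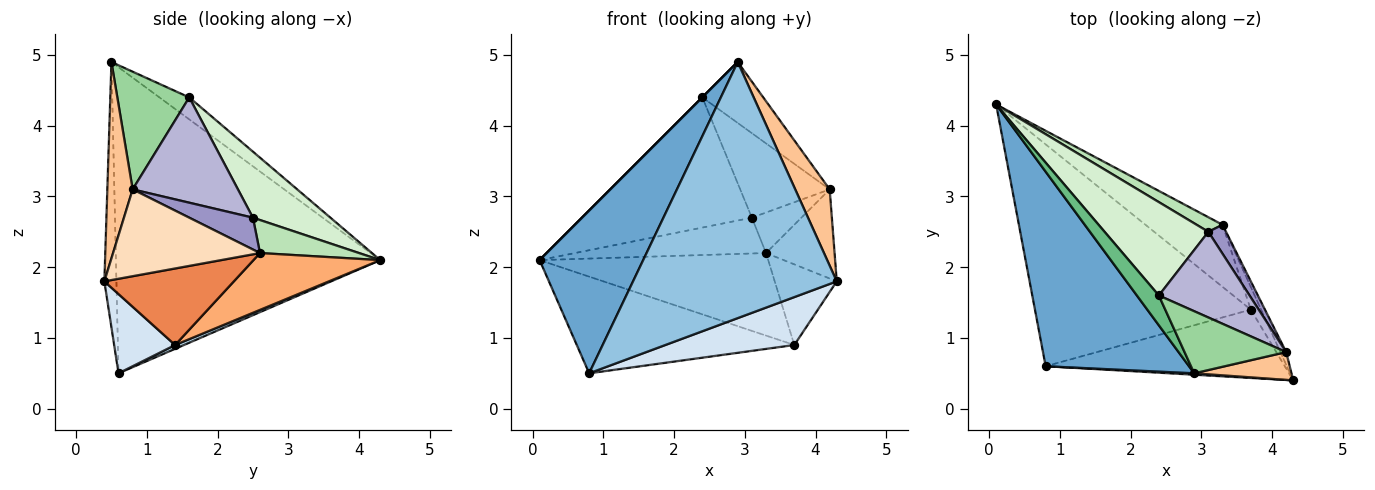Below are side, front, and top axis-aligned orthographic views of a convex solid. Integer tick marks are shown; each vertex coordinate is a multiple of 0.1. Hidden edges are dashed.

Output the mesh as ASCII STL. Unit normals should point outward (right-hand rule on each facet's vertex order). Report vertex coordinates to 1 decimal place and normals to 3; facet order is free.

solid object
 facet normal -0.853 -0.334 0.400
  outer loop
   vertex 2.9 0.5 4.9
   vertex 0.1 4.3 2.1
   vertex 0.8 0.6 0.5
  endloop
 endfacet
 facet normal -0.059 -0.998 0.006
  outer loop
   vertex 2.9 0.5 4.9
   vertex 0.8 0.6 0.5
   vertex 4.3 0.4 1.8
  endloop
 endfacet
 facet normal 0.016 0.399 -0.917
  outer loop
   vertex 3.7 1.4 0.9
   vertex 0.8 0.6 0.5
   vertex 0.1 4.3 2.1
  endloop
 endfacet
 facet normal 0.262 -0.554 -0.790
  outer loop
   vertex 3.7 1.4 0.9
   vertex 4.3 0.4 1.8
   vertex 0.8 0.6 0.5
  endloop
 endfacet
 facet normal 0.895 0.429 -0.120
  outer loop
   vertex 3.3 2.6 2.2
   vertex 4.3 0.4 1.8
   vertex 3.7 1.4 0.9
  endloop
 endfacet
 facet normal 0.405 0.731 -0.550
  outer loop
   vertex 3.3 2.6 2.2
   vertex 3.7 1.4 0.9
   vertex 0.1 4.3 2.1
  endloop
 endfacet
 facet normal 0.568 -0.773 0.282
  outer loop
   vertex 4.2 0.8 3.1
   vertex 2.9 0.5 4.9
   vertex 4.3 0.4 1.8
  endloop
 endfacet
 facet normal 0.905 0.422 -0.060
  outer loop
   vertex 4.2 0.8 3.1
   vertex 4.3 0.4 1.8
   vertex 3.3 2.6 2.2
  endloop
 endfacet
 facet normal -0.707 0.000 0.707
  outer loop
   vertex 2.4 1.6 4.4
   vertex 0.1 4.3 2.1
   vertex 2.9 0.5 4.9
  endloop
 endfacet
 facet normal 0.637 0.540 0.550
  outer loop
   vertex 2.4 1.6 4.4
   vertex 2.9 0.5 4.9
   vertex 4.2 0.8 3.1
  endloop
 endfacet
 facet normal 0.433 0.835 0.340
  outer loop
   vertex 3.1 2.5 2.7
   vertex 3.3 2.6 2.2
   vertex 0.1 4.3 2.1
  endloop
 endfacet
 facet normal 0.348 0.762 0.547
  outer loop
   vertex 3.1 2.5 2.7
   vertex 0.1 4.3 2.1
   vertex 2.4 1.6 4.4
  endloop
 endfacet
 facet normal 0.723 0.562 0.402
  outer loop
   vertex 3.1 2.5 2.7
   vertex 4.2 0.8 3.1
   vertex 3.3 2.6 2.2
  endloop
 endfacet
 facet normal 0.637 0.541 0.549
  outer loop
   vertex 3.1 2.5 2.7
   vertex 2.4 1.6 4.4
   vertex 4.2 0.8 3.1
  endloop
 endfacet
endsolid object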